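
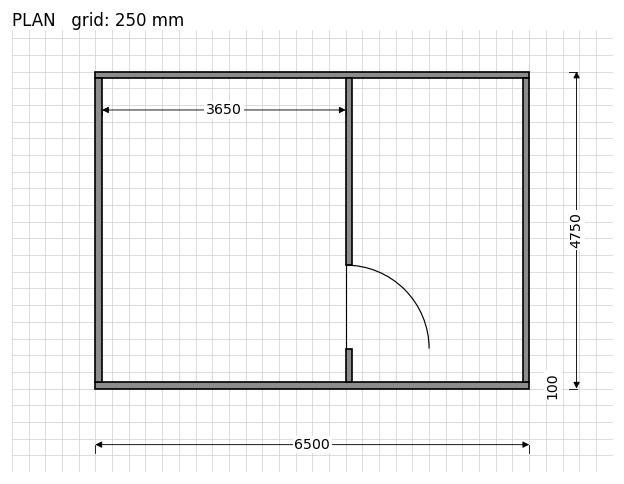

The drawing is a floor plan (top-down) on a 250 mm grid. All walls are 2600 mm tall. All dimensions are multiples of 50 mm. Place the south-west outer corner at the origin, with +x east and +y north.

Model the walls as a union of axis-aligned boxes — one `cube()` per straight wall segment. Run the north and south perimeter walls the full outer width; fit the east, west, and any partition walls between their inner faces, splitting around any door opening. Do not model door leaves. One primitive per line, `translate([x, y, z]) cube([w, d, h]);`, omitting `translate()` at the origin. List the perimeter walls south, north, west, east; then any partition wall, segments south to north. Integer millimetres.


cube([6500, 100, 2600]);
translate([0, 4650, 0]) cube([6500, 100, 2600]);
translate([0, 100, 0]) cube([100, 4550, 2600]);
translate([6400, 100, 0]) cube([100, 4550, 2600]);
translate([3750, 100, 0]) cube([100, 500, 2600]);
translate([3750, 1850, 0]) cube([100, 2800, 2600]);


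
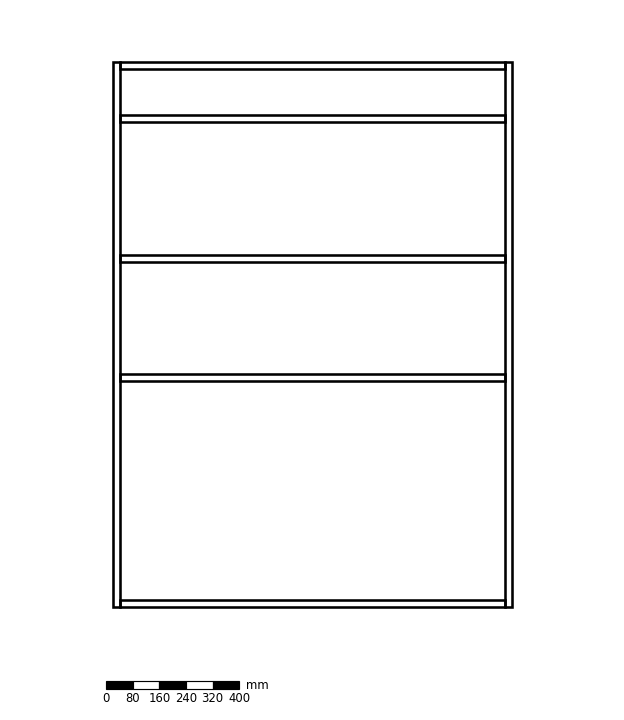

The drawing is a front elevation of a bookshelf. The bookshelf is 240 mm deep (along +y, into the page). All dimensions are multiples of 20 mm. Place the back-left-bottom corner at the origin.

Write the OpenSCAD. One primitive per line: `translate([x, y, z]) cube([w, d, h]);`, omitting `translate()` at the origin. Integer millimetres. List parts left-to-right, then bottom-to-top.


cube([20, 240, 1640]);
translate([20, 0, 0]) cube([1160, 240, 20]);
translate([20, 0, 680]) cube([1160, 240, 20]);
translate([20, 0, 1040]) cube([1160, 240, 20]);
translate([20, 0, 1460]) cube([1160, 240, 20]);
translate([20, 0, 1620]) cube([1160, 240, 20]);
translate([1180, 0, 0]) cube([20, 240, 1640]);


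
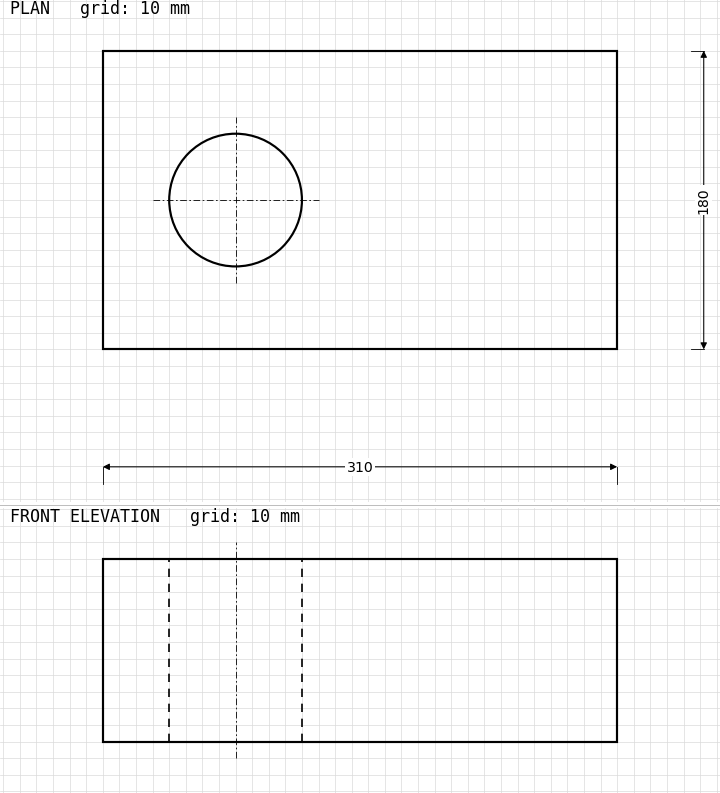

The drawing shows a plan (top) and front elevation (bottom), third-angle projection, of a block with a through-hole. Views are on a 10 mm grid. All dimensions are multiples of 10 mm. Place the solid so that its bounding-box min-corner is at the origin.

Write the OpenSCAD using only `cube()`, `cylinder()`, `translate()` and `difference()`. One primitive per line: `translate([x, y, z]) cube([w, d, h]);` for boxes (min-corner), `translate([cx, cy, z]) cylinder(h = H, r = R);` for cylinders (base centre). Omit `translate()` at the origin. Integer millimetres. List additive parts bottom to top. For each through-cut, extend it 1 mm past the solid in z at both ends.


difference() {
  cube([310, 180, 110]);
  translate([80, 90, -1]) cylinder(h = 112, r = 40);
}


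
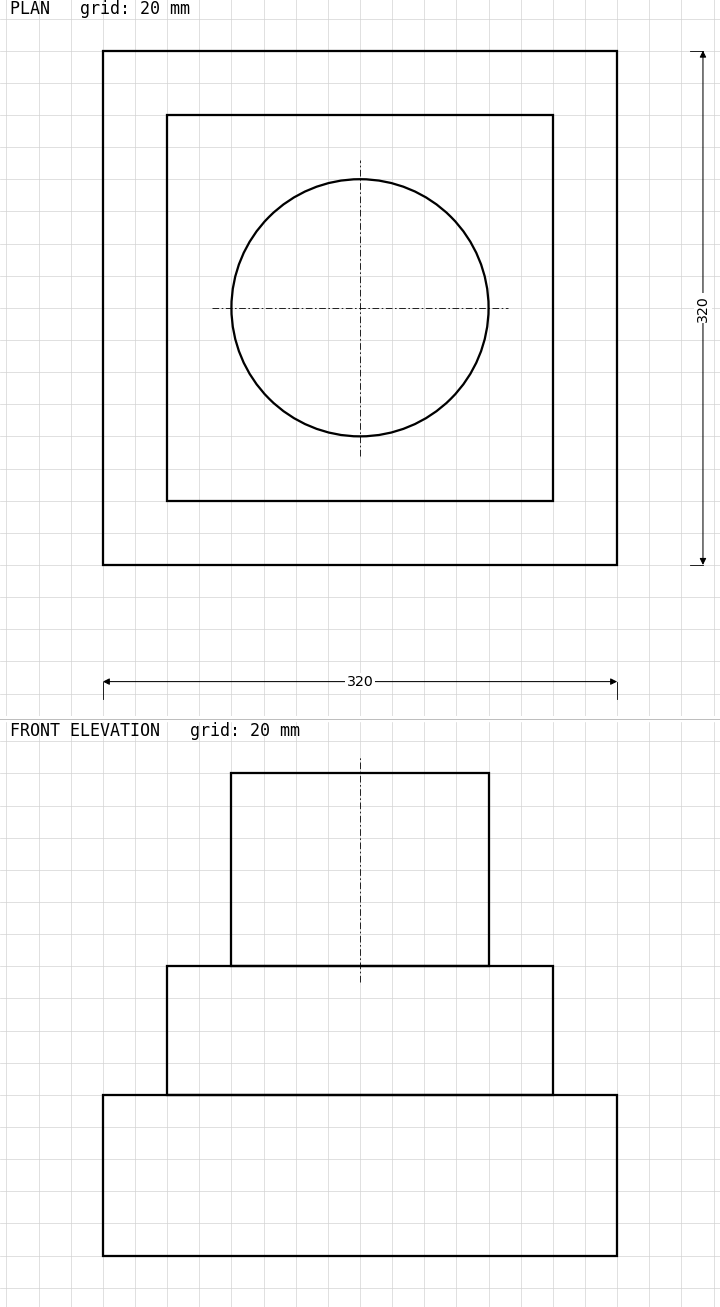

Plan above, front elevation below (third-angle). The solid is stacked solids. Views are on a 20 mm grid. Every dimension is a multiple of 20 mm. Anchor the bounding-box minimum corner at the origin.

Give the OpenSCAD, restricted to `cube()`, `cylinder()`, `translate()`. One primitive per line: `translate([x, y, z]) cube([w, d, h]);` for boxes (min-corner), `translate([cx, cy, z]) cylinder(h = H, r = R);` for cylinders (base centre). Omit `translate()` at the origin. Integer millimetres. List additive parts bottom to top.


cube([320, 320, 100]);
translate([40, 40, 100]) cube([240, 240, 80]);
translate([160, 160, 180]) cylinder(h = 120, r = 80);


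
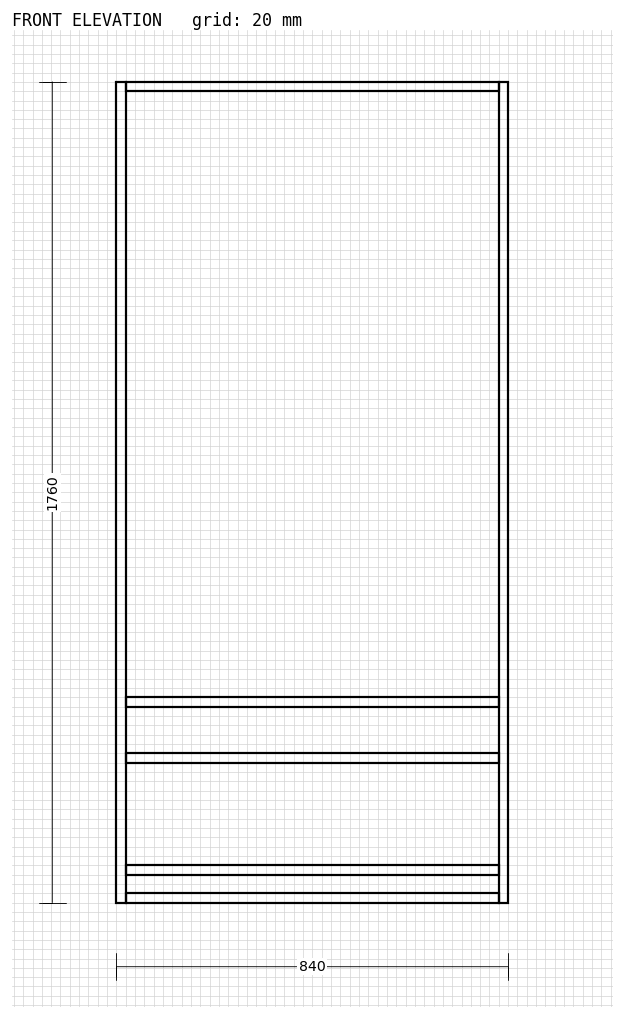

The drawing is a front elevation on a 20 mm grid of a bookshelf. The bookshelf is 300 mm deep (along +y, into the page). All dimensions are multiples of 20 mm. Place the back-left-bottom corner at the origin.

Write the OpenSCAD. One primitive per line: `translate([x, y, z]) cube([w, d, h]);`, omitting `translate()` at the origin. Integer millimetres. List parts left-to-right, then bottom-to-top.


cube([20, 300, 1760]);
translate([20, 0, 0]) cube([800, 300, 20]);
translate([20, 0, 60]) cube([800, 300, 20]);
translate([20, 0, 300]) cube([800, 300, 20]);
translate([20, 0, 420]) cube([800, 300, 20]);
translate([20, 0, 1740]) cube([800, 300, 20]);
translate([820, 0, 0]) cube([20, 300, 1760]);


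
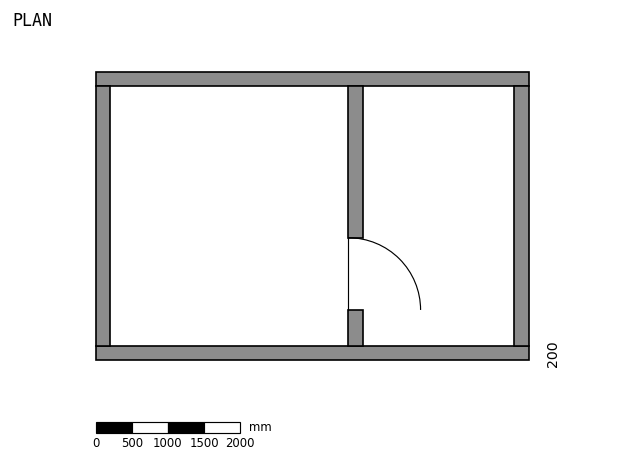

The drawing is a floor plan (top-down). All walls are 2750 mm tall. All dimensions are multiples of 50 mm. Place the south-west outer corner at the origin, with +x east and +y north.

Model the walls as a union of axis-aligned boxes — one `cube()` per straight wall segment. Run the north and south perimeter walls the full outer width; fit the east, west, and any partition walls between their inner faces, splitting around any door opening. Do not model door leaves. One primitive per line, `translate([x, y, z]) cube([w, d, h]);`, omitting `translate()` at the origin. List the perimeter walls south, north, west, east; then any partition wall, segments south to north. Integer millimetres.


cube([6000, 200, 2750]);
translate([0, 3800, 0]) cube([6000, 200, 2750]);
translate([0, 200, 0]) cube([200, 3600, 2750]);
translate([5800, 200, 0]) cube([200, 3600, 2750]);
translate([3500, 200, 0]) cube([200, 500, 2750]);
translate([3500, 1700, 0]) cube([200, 2100, 2750]);


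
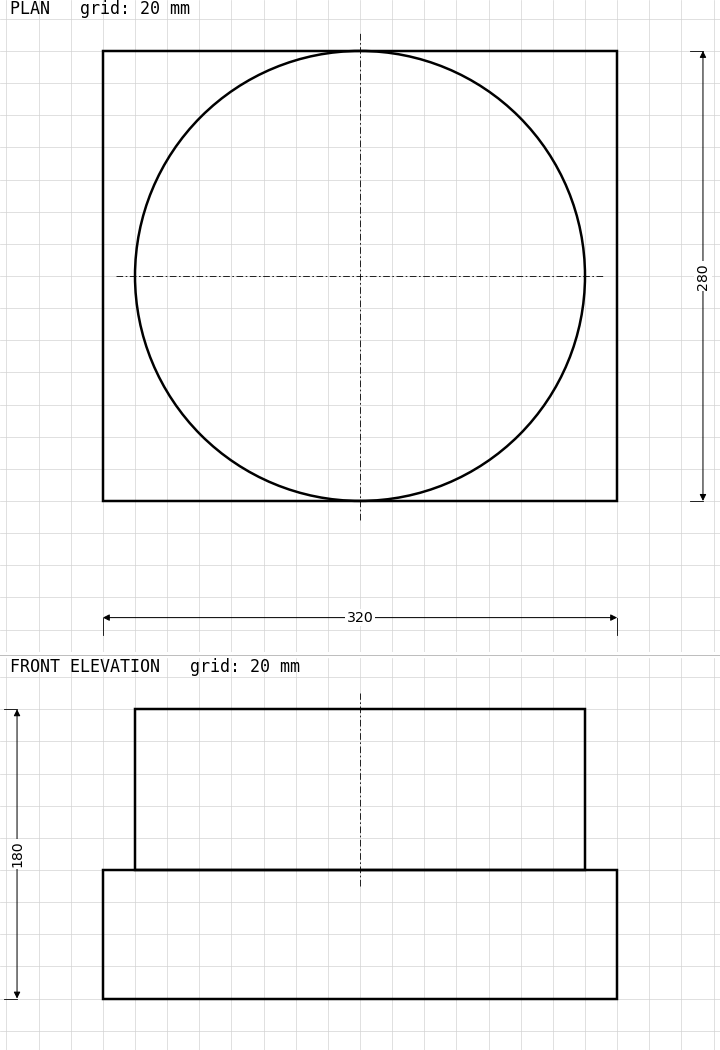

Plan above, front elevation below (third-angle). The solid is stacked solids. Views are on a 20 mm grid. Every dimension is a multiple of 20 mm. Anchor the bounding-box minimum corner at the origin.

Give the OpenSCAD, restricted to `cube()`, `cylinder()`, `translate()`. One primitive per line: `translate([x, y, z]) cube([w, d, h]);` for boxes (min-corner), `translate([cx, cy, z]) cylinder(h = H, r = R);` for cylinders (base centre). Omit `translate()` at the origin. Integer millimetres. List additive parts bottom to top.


cube([320, 280, 80]);
translate([160, 140, 80]) cylinder(h = 100, r = 140);


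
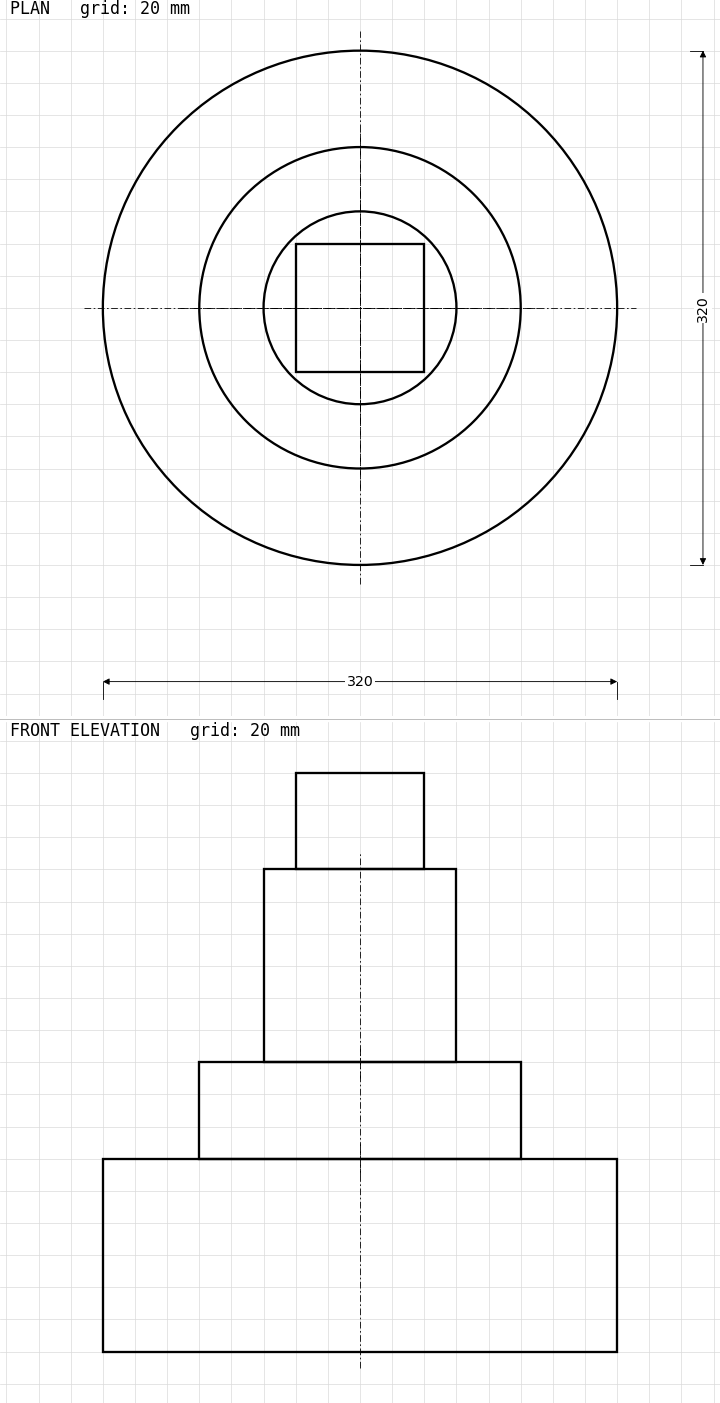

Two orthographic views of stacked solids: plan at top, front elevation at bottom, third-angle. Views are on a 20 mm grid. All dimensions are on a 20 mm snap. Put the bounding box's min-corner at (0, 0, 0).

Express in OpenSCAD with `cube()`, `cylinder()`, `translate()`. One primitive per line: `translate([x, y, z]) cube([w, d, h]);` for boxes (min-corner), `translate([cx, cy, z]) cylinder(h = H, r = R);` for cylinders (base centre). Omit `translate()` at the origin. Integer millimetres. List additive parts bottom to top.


translate([160, 160, 0]) cylinder(h = 120, r = 160);
translate([160, 160, 120]) cylinder(h = 60, r = 100);
translate([160, 160, 180]) cylinder(h = 120, r = 60);
translate([120, 120, 300]) cube([80, 80, 60]);


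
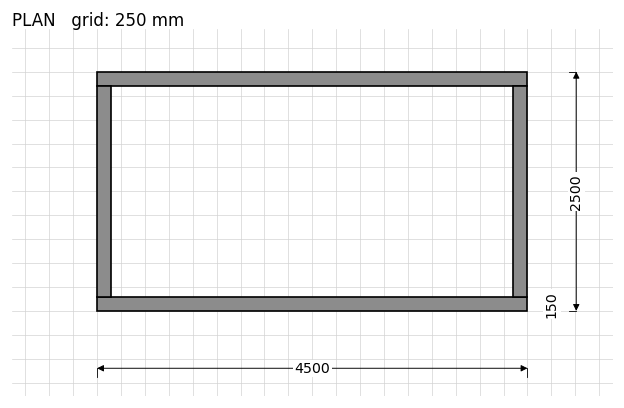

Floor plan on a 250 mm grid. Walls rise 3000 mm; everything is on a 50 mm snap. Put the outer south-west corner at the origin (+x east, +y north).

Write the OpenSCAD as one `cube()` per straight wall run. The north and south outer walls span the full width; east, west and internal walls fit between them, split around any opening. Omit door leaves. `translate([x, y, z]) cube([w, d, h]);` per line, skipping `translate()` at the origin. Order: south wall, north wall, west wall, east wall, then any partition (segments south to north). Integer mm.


cube([4500, 150, 3000]);
translate([0, 2350, 0]) cube([4500, 150, 3000]);
translate([0, 150, 0]) cube([150, 2200, 3000]);
translate([4350, 150, 0]) cube([150, 2200, 3000]);


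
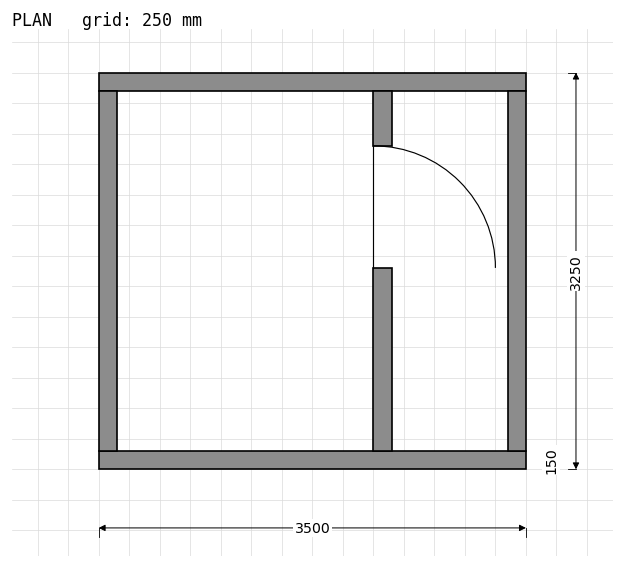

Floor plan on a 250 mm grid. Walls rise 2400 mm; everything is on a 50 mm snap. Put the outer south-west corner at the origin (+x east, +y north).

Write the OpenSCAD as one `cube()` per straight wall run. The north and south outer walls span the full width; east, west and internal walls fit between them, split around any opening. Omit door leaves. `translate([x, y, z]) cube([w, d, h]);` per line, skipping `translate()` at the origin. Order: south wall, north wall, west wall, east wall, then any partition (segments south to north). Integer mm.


cube([3500, 150, 2400]);
translate([0, 3100, 0]) cube([3500, 150, 2400]);
translate([0, 150, 0]) cube([150, 2950, 2400]);
translate([3350, 150, 0]) cube([150, 2950, 2400]);
translate([2250, 150, 0]) cube([150, 1500, 2400]);
translate([2250, 2650, 0]) cube([150, 450, 2400]);


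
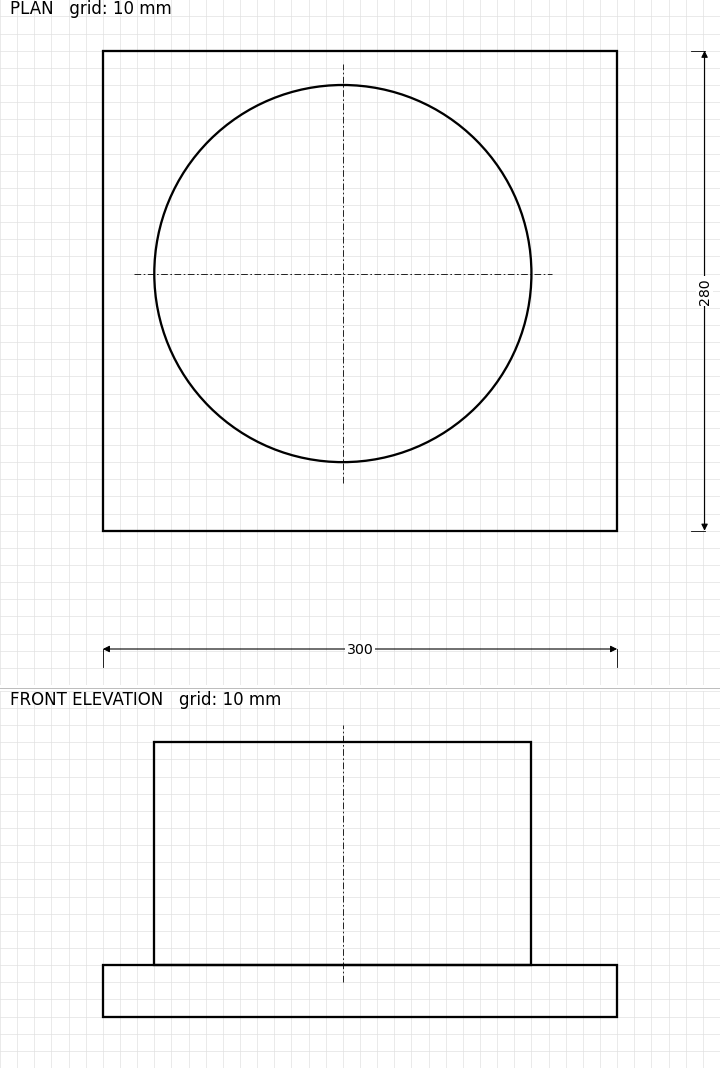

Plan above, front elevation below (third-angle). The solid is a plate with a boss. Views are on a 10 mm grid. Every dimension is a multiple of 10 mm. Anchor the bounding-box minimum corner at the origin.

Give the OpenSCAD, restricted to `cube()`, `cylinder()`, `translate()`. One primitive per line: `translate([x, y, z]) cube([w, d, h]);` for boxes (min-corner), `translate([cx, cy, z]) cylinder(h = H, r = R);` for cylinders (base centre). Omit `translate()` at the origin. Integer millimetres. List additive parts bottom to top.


cube([300, 280, 30]);
translate([140, 150, 30]) cylinder(h = 130, r = 110);


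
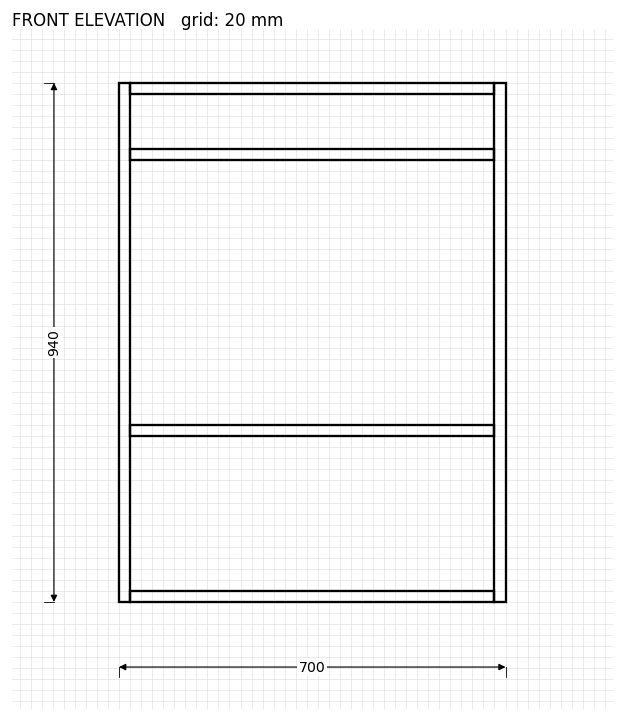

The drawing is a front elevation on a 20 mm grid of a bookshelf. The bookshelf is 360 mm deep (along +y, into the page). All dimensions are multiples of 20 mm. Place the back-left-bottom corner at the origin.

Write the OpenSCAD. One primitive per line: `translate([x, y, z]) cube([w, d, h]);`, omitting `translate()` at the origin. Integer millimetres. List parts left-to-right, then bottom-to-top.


cube([20, 360, 940]);
translate([20, 0, 0]) cube([660, 360, 20]);
translate([20, 0, 300]) cube([660, 360, 20]);
translate([20, 0, 800]) cube([660, 360, 20]);
translate([20, 0, 920]) cube([660, 360, 20]);
translate([680, 0, 0]) cube([20, 360, 940]);


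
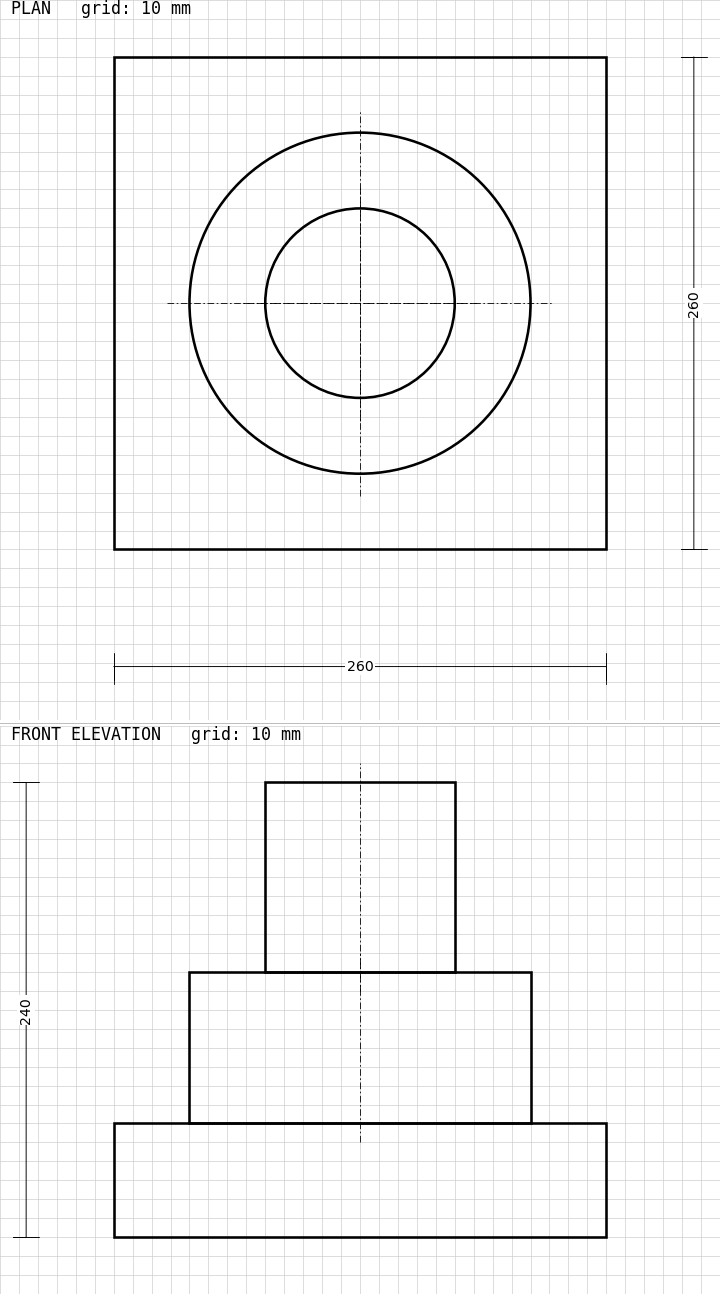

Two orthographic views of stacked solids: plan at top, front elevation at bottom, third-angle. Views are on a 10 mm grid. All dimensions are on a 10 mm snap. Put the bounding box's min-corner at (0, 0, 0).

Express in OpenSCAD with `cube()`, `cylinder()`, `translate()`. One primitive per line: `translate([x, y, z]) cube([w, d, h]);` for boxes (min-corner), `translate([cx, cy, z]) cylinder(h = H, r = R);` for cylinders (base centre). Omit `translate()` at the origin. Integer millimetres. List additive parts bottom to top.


cube([260, 260, 60]);
translate([130, 130, 60]) cylinder(h = 80, r = 90);
translate([130, 130, 140]) cylinder(h = 100, r = 50);


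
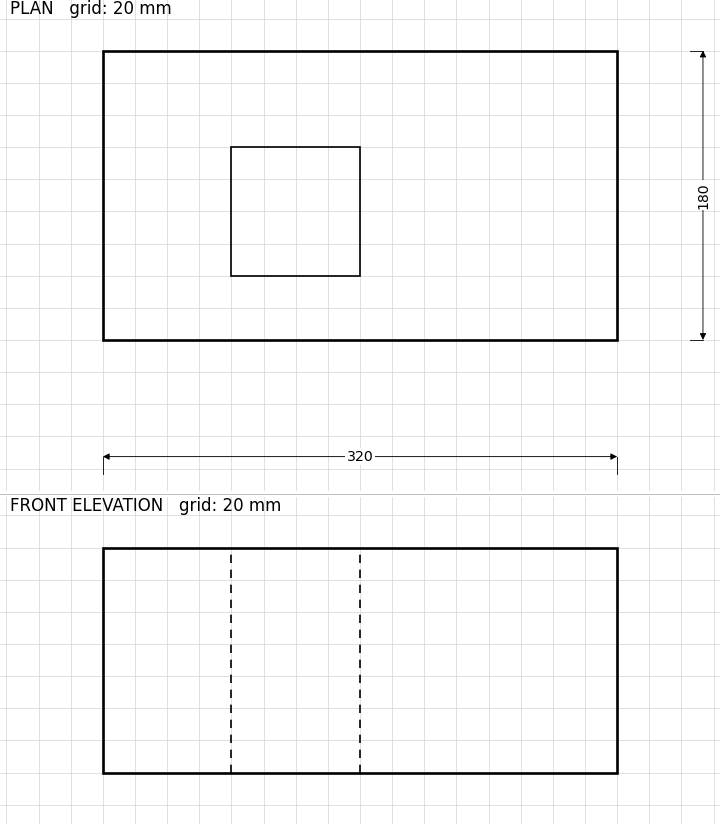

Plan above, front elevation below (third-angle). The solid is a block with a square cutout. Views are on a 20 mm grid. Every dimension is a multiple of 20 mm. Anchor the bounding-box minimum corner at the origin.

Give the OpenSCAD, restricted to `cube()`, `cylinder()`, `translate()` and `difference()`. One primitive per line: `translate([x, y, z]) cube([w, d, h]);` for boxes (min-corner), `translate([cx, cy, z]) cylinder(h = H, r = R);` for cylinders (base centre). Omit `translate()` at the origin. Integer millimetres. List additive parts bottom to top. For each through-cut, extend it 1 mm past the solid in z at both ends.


difference() {
  cube([320, 180, 140]);
  translate([80, 40, -1]) cube([80, 80, 142]);
}


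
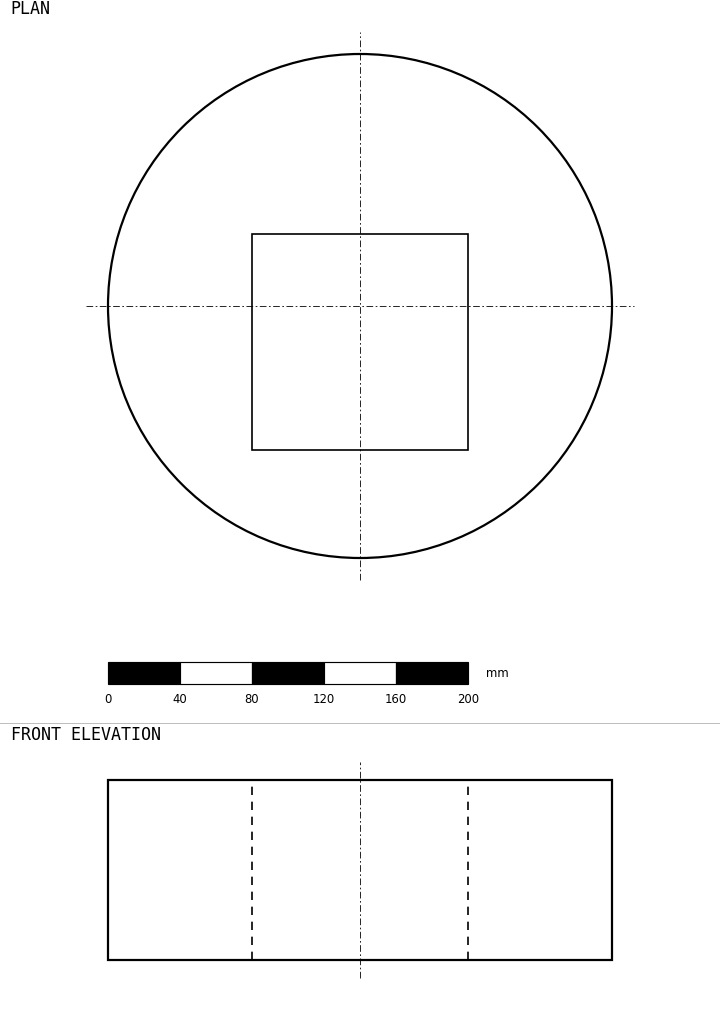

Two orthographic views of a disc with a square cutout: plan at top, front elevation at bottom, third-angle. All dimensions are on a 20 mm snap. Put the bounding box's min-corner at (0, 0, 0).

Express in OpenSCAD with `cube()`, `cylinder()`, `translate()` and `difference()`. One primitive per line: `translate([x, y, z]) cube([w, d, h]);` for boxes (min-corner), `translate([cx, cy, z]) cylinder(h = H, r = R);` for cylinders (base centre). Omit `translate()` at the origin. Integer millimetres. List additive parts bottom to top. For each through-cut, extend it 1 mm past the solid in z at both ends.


difference() {
  translate([140, 140, 0]) cylinder(h = 100, r = 140);
  translate([80, 60, -1]) cube([120, 120, 102]);
}


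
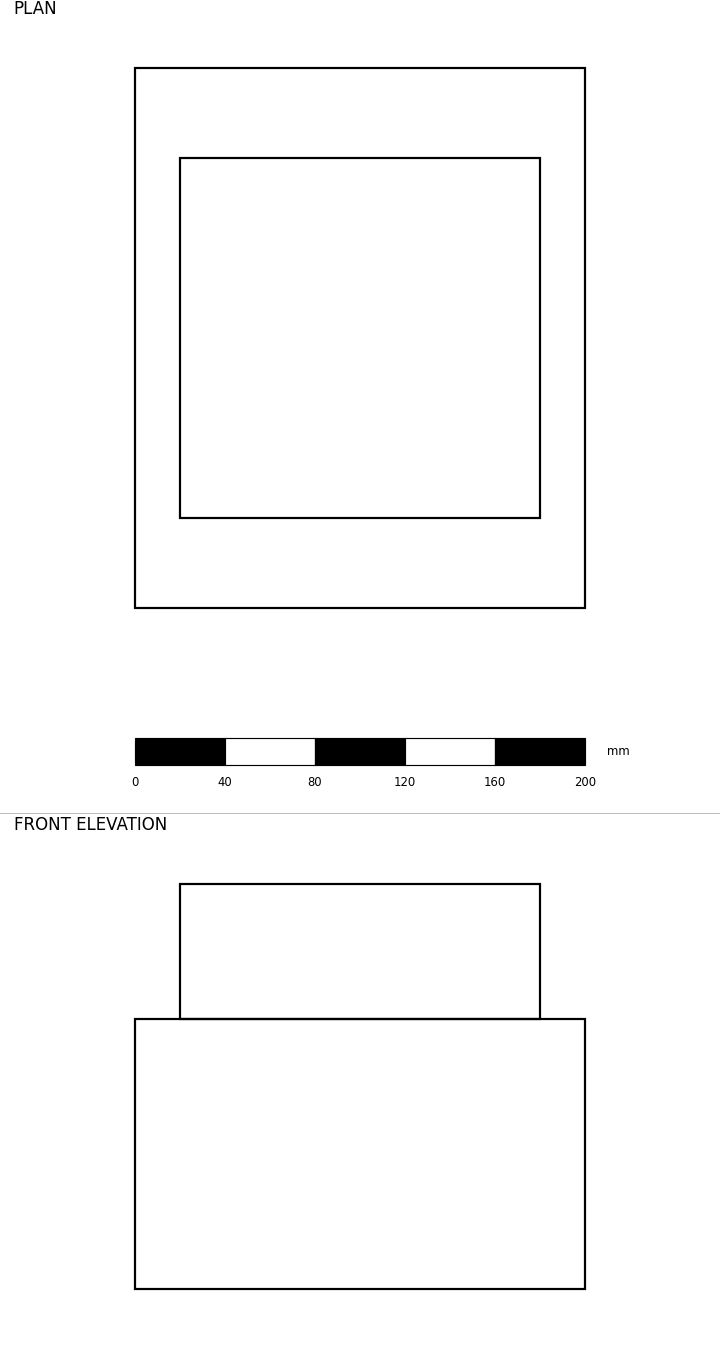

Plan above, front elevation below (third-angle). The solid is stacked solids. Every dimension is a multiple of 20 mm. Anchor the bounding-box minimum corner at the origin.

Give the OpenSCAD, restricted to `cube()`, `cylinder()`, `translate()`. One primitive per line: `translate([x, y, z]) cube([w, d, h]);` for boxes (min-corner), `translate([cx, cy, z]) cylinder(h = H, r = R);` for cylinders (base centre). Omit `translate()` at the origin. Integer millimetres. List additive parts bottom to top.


cube([200, 240, 120]);
translate([20, 40, 120]) cube([160, 160, 60]);


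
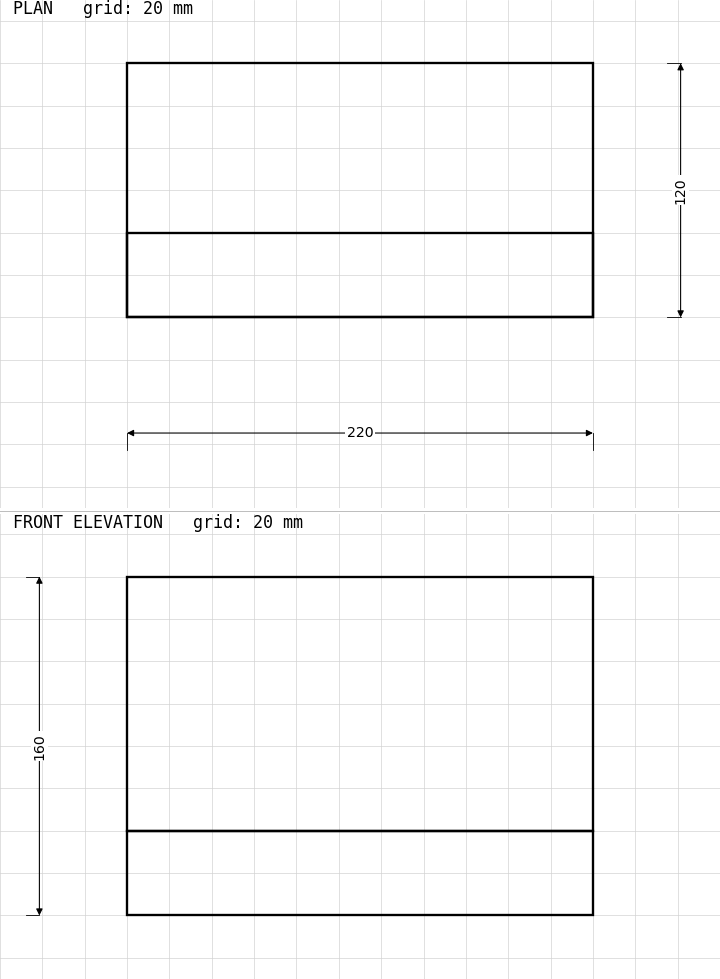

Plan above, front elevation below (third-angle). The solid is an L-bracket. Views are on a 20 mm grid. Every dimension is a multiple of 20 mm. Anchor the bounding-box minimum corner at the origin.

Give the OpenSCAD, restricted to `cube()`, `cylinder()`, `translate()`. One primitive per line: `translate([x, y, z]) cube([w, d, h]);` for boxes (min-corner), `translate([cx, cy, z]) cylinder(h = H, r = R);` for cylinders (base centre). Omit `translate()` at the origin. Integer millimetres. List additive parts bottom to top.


cube([220, 120, 40]);
translate([0, 0, 40]) cube([220, 40, 120]);


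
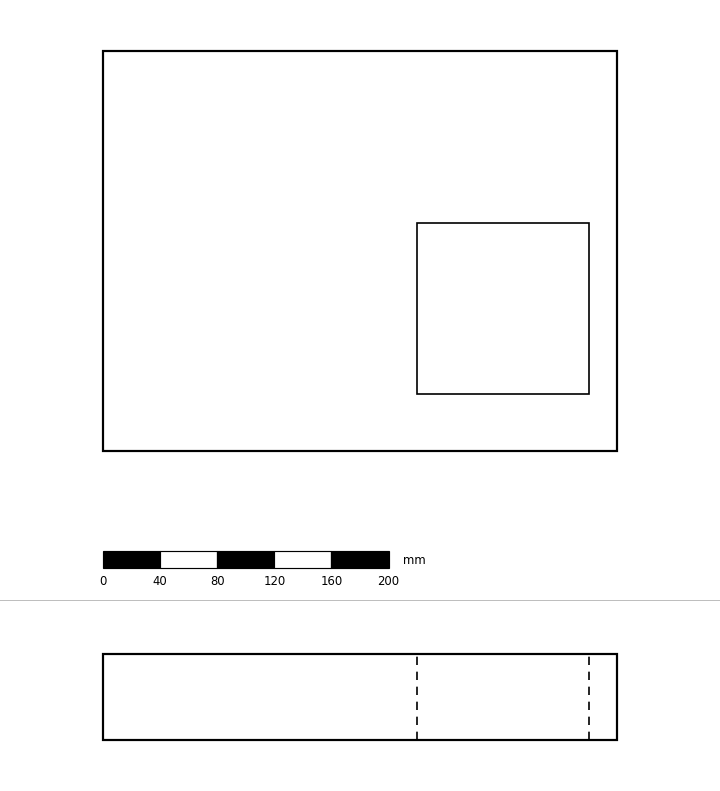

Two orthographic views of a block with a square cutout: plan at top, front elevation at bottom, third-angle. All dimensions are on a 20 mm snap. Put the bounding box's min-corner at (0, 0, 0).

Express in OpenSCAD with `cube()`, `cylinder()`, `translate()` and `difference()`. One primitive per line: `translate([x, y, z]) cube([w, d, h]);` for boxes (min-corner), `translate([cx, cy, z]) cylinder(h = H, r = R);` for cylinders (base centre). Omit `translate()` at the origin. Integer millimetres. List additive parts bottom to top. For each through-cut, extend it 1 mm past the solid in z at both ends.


difference() {
  cube([360, 280, 60]);
  translate([220, 40, -1]) cube([120, 120, 62]);
}


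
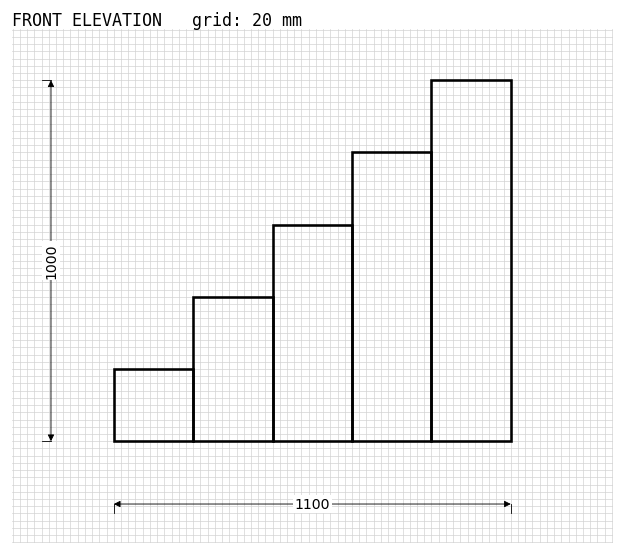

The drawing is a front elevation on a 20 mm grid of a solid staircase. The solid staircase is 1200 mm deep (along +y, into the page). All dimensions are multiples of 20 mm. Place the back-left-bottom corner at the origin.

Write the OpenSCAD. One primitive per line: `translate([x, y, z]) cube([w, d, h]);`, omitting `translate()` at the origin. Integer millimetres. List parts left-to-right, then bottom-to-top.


cube([220, 1200, 200]);
translate([220, 0, 0]) cube([220, 1200, 400]);
translate([440, 0, 0]) cube([220, 1200, 600]);
translate([660, 0, 0]) cube([220, 1200, 800]);
translate([880, 0, 0]) cube([220, 1200, 1000]);


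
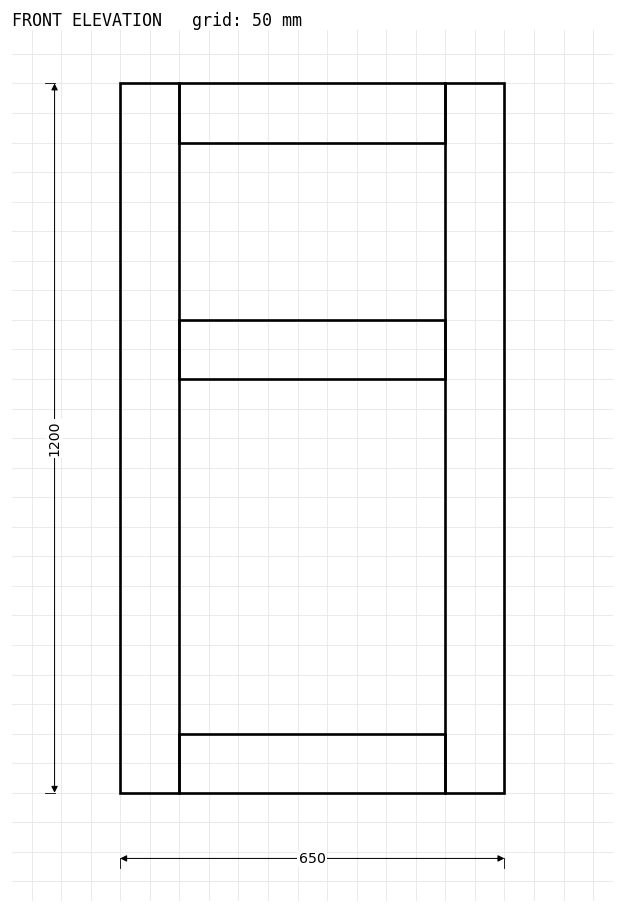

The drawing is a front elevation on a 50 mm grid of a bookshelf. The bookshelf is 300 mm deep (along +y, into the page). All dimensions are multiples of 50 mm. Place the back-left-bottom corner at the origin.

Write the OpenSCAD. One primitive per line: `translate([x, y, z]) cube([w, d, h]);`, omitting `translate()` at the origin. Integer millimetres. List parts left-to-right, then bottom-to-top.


cube([100, 300, 1200]);
translate([100, 0, 0]) cube([450, 300, 100]);
translate([100, 0, 700]) cube([450, 300, 100]);
translate([100, 0, 1100]) cube([450, 300, 100]);
translate([550, 0, 0]) cube([100, 300, 1200]);


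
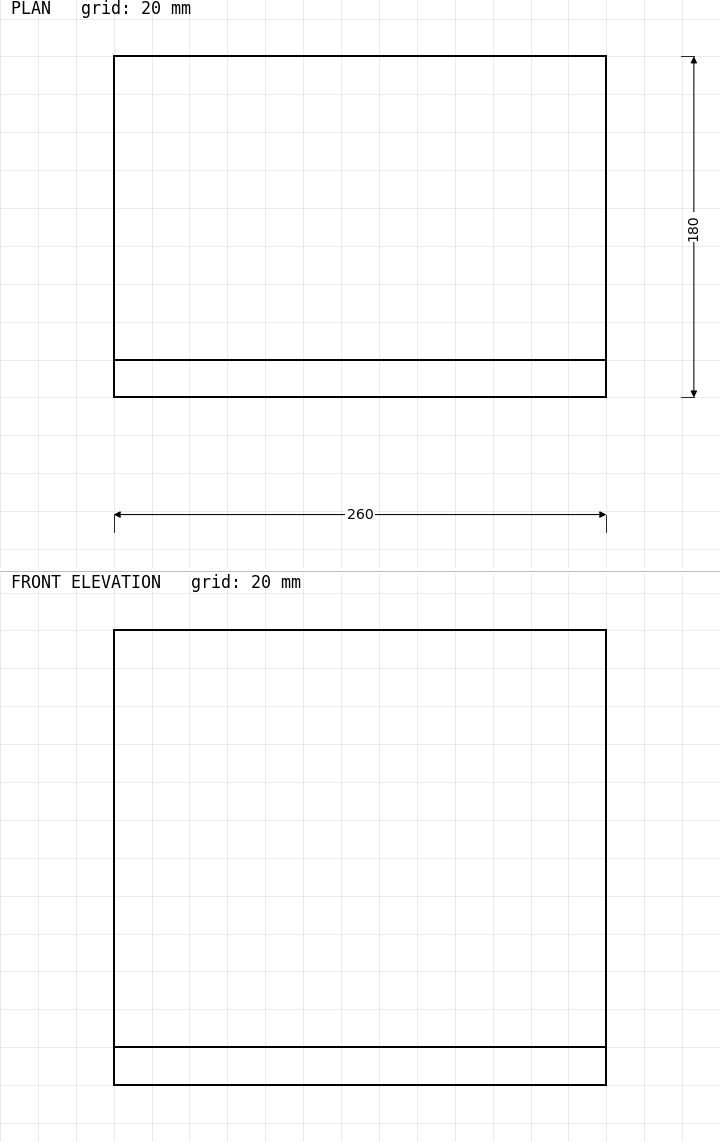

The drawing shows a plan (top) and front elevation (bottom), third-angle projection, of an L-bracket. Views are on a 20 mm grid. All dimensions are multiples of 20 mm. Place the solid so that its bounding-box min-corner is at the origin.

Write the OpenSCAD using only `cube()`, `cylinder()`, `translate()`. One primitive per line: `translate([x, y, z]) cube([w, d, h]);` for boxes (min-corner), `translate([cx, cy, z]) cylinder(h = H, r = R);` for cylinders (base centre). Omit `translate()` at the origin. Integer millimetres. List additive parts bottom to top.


cube([260, 180, 20]);
translate([0, 0, 20]) cube([260, 20, 220]);


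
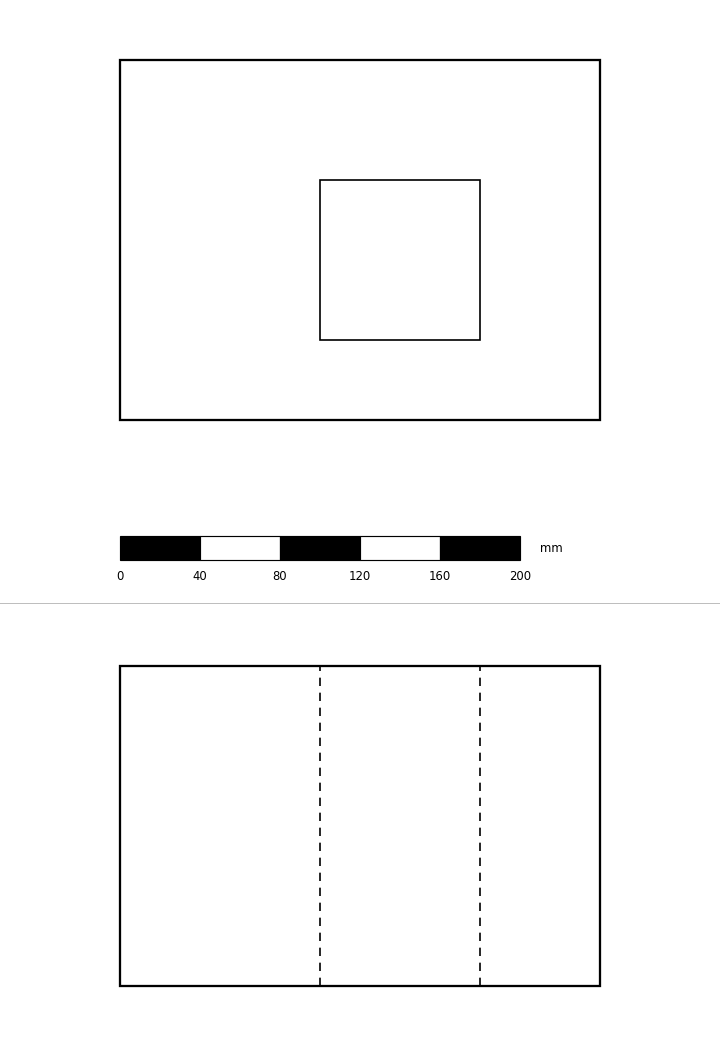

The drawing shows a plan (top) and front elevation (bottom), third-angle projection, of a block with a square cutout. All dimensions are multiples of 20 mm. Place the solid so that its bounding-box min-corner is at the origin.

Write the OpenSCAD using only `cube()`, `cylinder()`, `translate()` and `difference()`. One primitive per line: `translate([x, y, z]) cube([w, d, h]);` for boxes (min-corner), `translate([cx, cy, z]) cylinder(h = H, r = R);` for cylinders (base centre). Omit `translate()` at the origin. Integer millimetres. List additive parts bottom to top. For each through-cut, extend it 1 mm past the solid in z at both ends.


difference() {
  cube([240, 180, 160]);
  translate([100, 40, -1]) cube([80, 80, 162]);
}


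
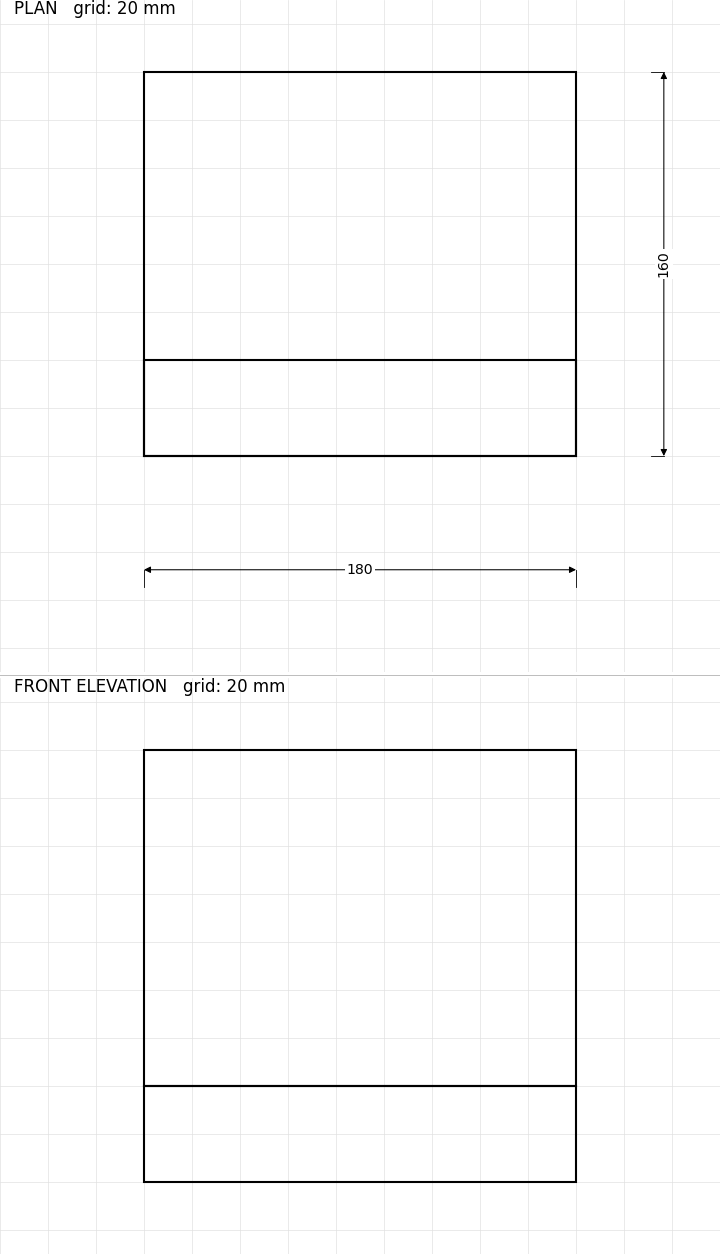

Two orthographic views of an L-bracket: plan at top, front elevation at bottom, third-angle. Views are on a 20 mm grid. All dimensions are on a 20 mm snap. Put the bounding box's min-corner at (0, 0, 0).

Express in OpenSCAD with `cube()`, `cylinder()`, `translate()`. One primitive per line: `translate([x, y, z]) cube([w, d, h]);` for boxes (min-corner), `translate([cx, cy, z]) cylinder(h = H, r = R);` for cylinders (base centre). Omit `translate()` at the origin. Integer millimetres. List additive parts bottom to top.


cube([180, 160, 40]);
translate([0, 0, 40]) cube([180, 40, 140]);


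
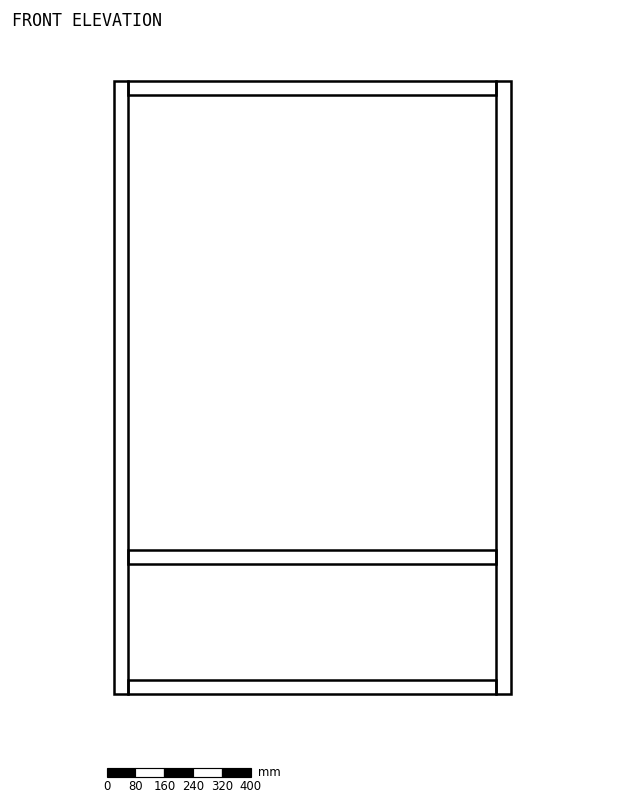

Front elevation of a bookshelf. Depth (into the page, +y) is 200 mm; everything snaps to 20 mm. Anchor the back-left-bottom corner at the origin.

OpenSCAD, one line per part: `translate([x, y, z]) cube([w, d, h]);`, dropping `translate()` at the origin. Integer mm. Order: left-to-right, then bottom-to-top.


cube([40, 200, 1700]);
translate([40, 0, 0]) cube([1020, 200, 40]);
translate([40, 0, 360]) cube([1020, 200, 40]);
translate([40, 0, 1660]) cube([1020, 200, 40]);
translate([1060, 0, 0]) cube([40, 200, 1700]);


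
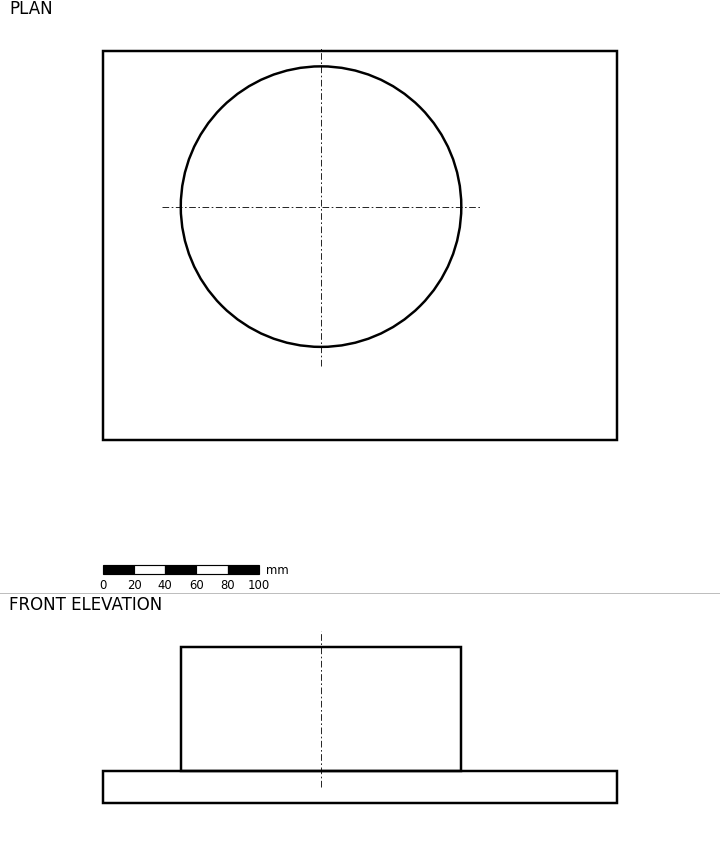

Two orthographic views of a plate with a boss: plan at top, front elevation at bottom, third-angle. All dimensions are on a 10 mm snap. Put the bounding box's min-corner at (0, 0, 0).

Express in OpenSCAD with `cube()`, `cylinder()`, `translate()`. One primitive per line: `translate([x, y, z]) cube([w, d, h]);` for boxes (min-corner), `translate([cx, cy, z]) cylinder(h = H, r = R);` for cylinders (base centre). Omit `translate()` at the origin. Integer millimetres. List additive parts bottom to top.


cube([330, 250, 20]);
translate([140, 150, 20]) cylinder(h = 80, r = 90);


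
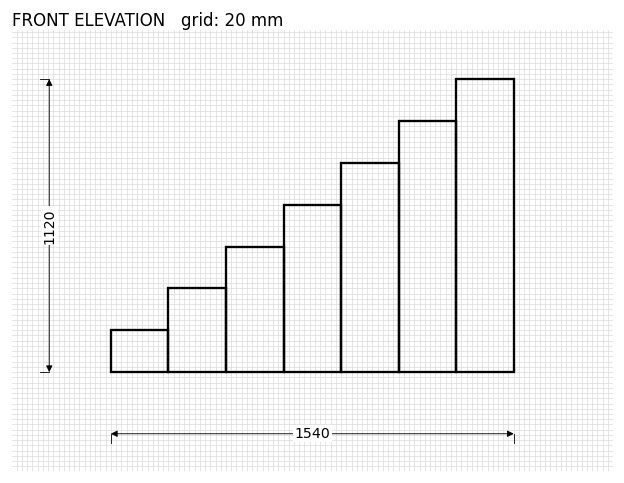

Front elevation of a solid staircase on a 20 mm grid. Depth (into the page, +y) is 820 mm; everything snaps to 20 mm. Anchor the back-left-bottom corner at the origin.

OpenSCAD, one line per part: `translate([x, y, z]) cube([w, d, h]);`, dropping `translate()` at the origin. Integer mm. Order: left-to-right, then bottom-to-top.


cube([220, 820, 160]);
translate([220, 0, 0]) cube([220, 820, 320]);
translate([440, 0, 0]) cube([220, 820, 480]);
translate([660, 0, 0]) cube([220, 820, 640]);
translate([880, 0, 0]) cube([220, 820, 800]);
translate([1100, 0, 0]) cube([220, 820, 960]);
translate([1320, 0, 0]) cube([220, 820, 1120]);


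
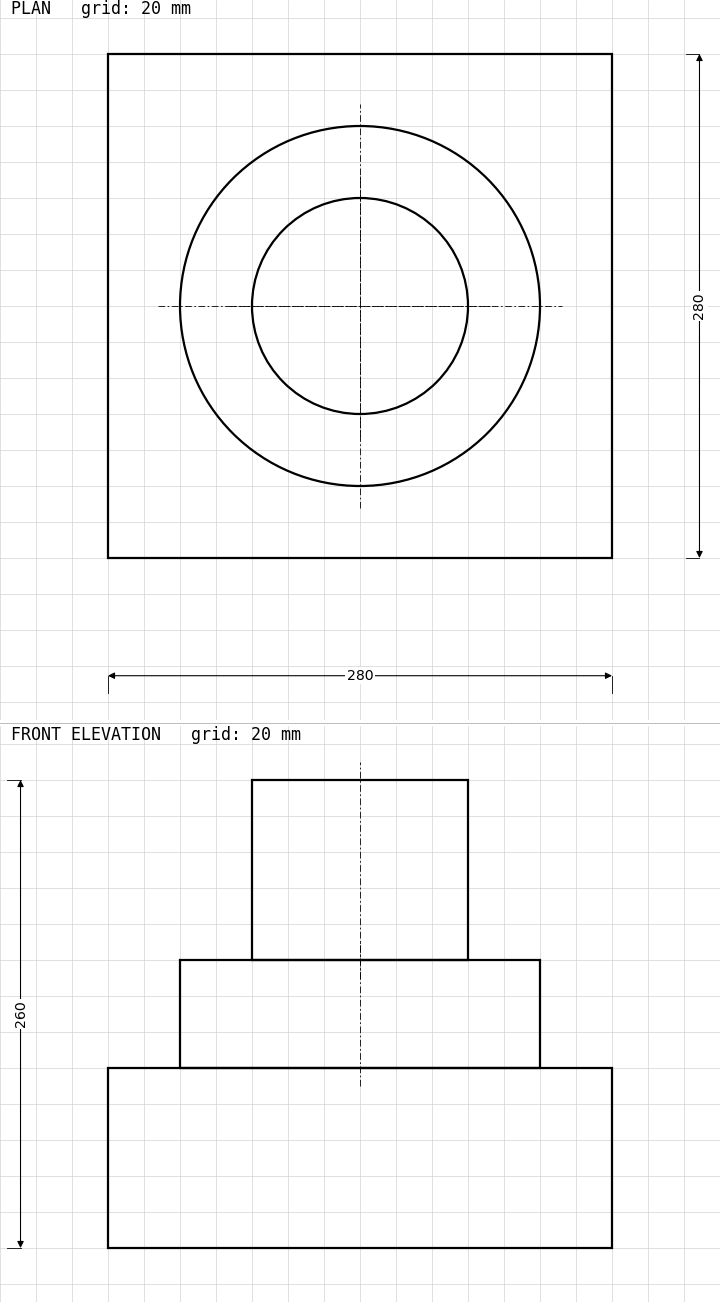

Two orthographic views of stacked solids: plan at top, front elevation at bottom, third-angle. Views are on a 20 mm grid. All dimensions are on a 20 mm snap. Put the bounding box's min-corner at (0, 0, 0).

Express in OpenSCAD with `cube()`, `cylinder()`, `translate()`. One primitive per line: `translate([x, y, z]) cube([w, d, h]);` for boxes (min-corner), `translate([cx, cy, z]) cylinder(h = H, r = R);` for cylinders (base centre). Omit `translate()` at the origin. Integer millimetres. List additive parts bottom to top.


cube([280, 280, 100]);
translate([140, 140, 100]) cylinder(h = 60, r = 100);
translate([140, 140, 160]) cylinder(h = 100, r = 60);


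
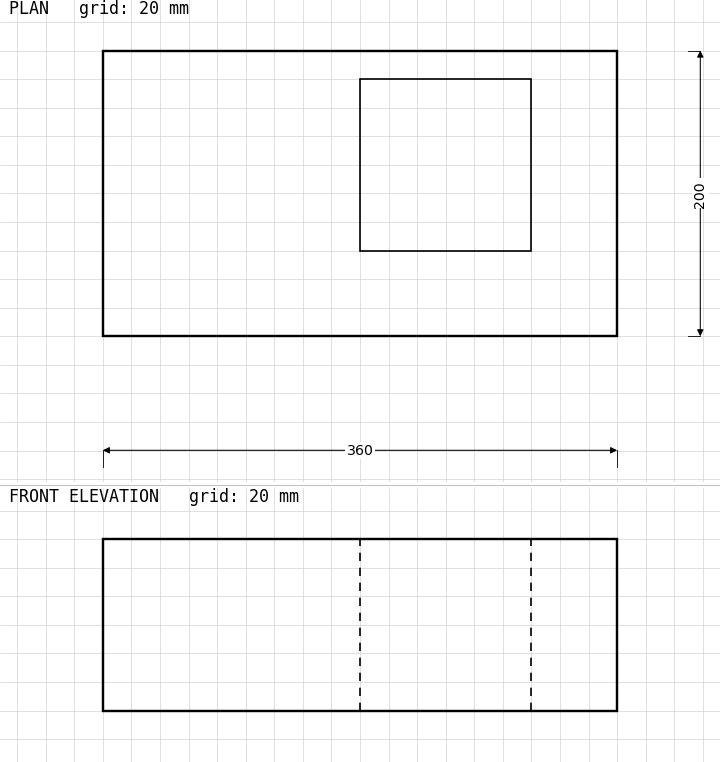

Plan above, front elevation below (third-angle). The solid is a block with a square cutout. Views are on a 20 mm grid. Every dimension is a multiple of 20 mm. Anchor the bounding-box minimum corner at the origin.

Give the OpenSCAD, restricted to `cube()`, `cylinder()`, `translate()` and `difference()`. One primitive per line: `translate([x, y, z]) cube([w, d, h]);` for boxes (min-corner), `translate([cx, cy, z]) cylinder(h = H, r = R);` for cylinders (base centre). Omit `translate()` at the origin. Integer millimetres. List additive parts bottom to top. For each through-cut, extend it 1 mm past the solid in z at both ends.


difference() {
  cube([360, 200, 120]);
  translate([180, 60, -1]) cube([120, 120, 122]);
}


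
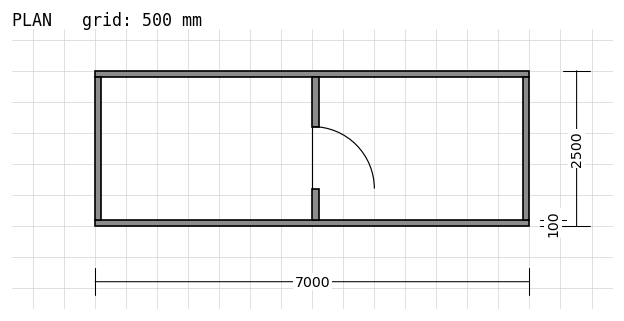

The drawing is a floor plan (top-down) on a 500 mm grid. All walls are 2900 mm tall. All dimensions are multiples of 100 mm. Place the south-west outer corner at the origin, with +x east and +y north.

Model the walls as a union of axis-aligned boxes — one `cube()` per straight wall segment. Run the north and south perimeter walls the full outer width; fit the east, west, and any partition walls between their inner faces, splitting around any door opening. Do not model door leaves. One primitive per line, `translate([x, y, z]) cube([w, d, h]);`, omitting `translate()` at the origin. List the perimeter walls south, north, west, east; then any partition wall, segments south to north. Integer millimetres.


cube([7000, 100, 2900]);
translate([0, 2400, 0]) cube([7000, 100, 2900]);
translate([0, 100, 0]) cube([100, 2300, 2900]);
translate([6900, 100, 0]) cube([100, 2300, 2900]);
translate([3500, 100, 0]) cube([100, 500, 2900]);
translate([3500, 1600, 0]) cube([100, 800, 2900]);


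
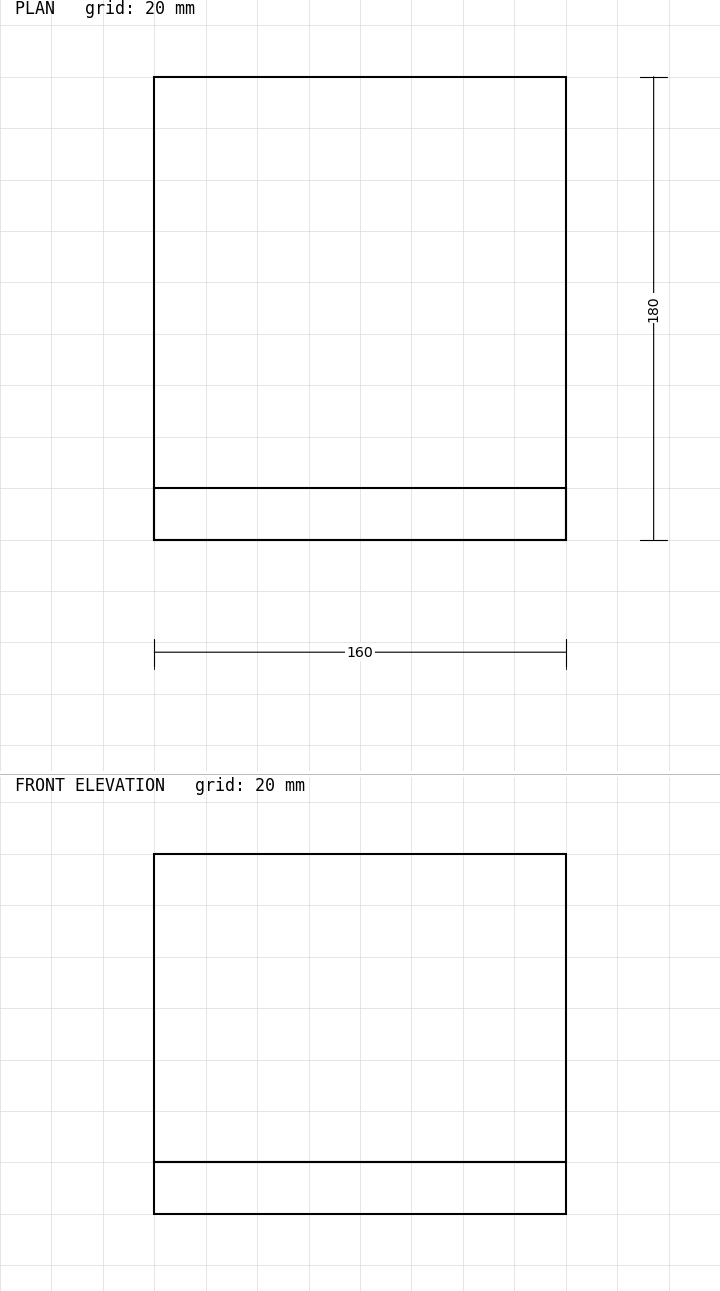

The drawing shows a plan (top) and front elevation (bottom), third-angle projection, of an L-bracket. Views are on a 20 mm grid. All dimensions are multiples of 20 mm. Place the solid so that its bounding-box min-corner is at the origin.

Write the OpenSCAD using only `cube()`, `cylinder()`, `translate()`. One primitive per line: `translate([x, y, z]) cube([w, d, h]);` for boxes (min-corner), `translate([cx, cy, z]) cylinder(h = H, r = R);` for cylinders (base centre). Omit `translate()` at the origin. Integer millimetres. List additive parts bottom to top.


cube([160, 180, 20]);
translate([0, 0, 20]) cube([160, 20, 120]);


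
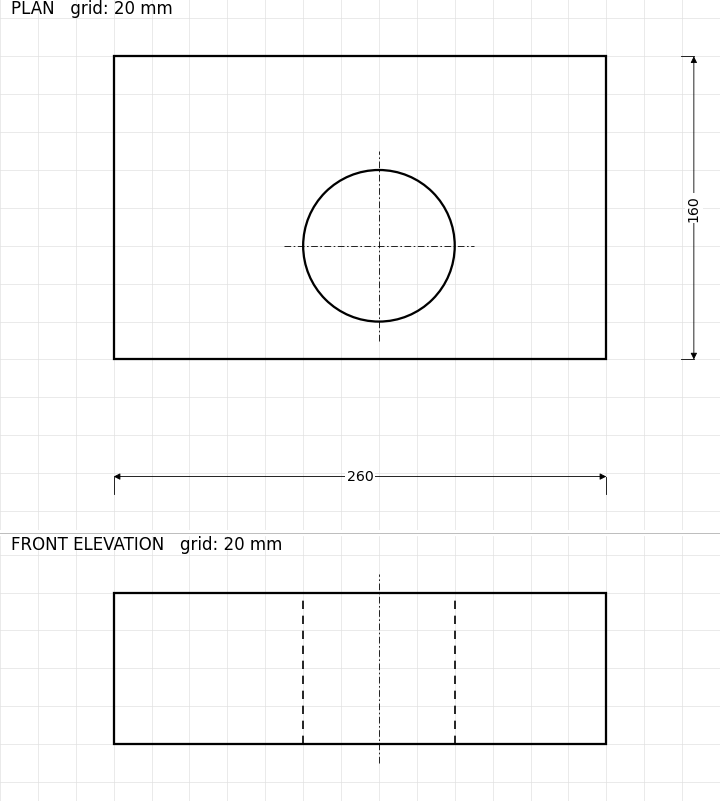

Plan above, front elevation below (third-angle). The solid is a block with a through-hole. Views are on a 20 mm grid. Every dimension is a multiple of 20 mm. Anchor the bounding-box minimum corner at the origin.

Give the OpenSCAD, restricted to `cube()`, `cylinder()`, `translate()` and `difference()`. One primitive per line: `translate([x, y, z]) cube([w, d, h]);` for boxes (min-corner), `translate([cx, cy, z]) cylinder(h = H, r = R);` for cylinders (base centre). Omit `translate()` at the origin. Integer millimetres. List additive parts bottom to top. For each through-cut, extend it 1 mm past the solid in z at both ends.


difference() {
  cube([260, 160, 80]);
  translate([140, 60, -1]) cylinder(h = 82, r = 40);
}


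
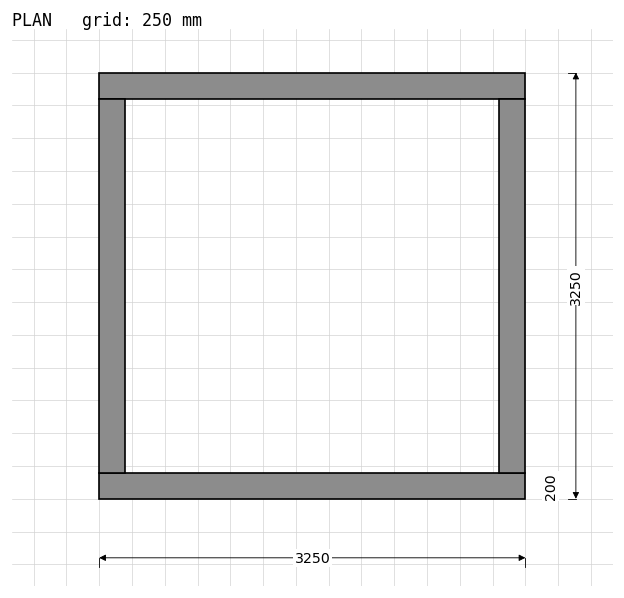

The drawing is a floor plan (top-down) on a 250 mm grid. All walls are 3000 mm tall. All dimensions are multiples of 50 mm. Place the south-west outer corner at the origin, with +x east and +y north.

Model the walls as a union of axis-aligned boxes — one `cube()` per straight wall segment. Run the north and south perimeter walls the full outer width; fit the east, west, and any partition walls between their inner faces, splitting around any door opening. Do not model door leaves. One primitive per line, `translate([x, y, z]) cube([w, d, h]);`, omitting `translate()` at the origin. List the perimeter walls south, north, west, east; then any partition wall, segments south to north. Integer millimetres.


cube([3250, 200, 3000]);
translate([0, 3050, 0]) cube([3250, 200, 3000]);
translate([0, 200, 0]) cube([200, 2850, 3000]);
translate([3050, 200, 0]) cube([200, 2850, 3000]);


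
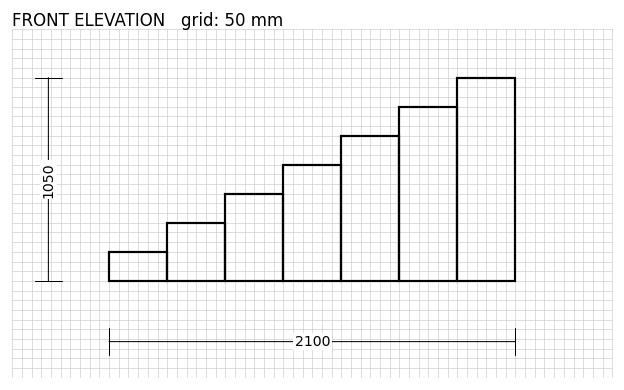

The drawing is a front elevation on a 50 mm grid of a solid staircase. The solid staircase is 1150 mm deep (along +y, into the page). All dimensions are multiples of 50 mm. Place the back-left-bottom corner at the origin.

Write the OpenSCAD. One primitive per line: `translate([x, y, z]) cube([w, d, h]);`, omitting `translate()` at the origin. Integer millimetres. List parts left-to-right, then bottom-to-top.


cube([300, 1150, 150]);
translate([300, 0, 0]) cube([300, 1150, 300]);
translate([600, 0, 0]) cube([300, 1150, 450]);
translate([900, 0, 0]) cube([300, 1150, 600]);
translate([1200, 0, 0]) cube([300, 1150, 750]);
translate([1500, 0, 0]) cube([300, 1150, 900]);
translate([1800, 0, 0]) cube([300, 1150, 1050]);


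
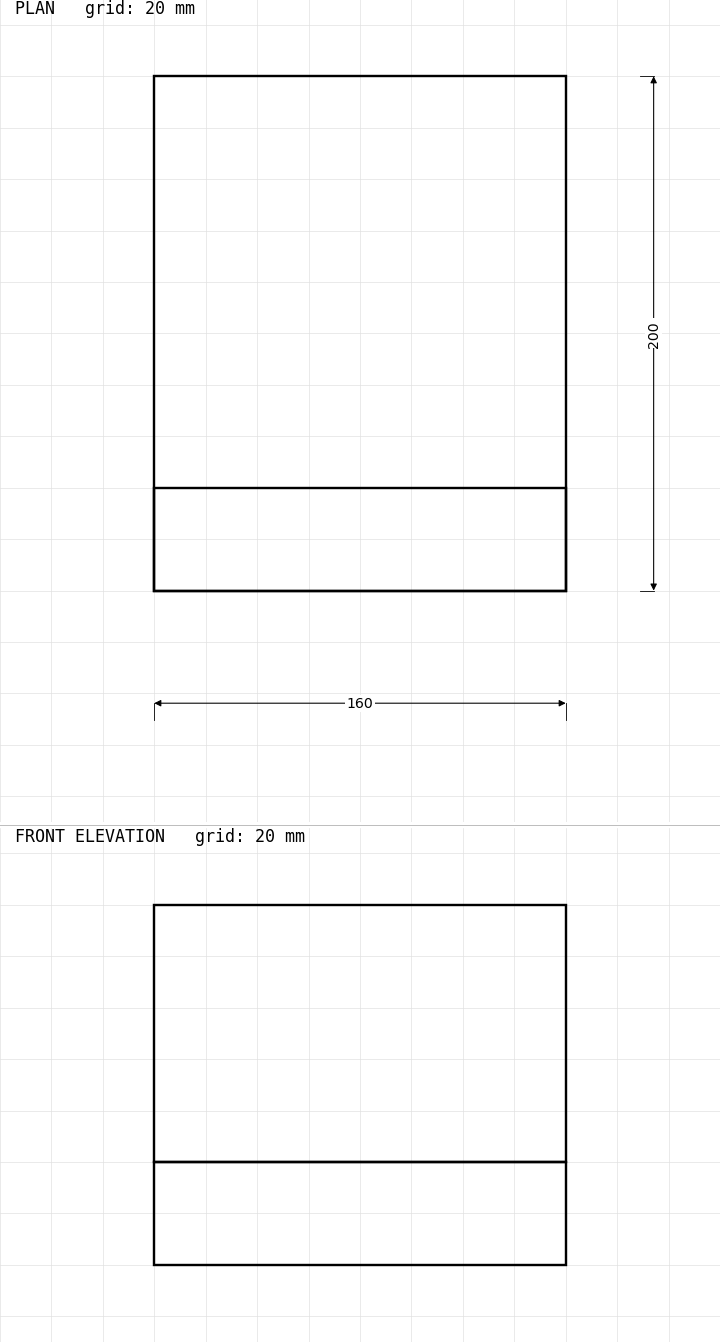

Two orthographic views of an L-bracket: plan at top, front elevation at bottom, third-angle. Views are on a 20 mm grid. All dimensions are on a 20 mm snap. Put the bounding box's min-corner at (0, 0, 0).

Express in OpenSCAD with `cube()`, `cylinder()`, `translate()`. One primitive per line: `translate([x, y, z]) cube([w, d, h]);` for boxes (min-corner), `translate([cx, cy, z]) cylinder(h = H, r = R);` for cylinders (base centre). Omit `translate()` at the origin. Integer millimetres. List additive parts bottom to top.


cube([160, 200, 40]);
translate([0, 0, 40]) cube([160, 40, 100]);


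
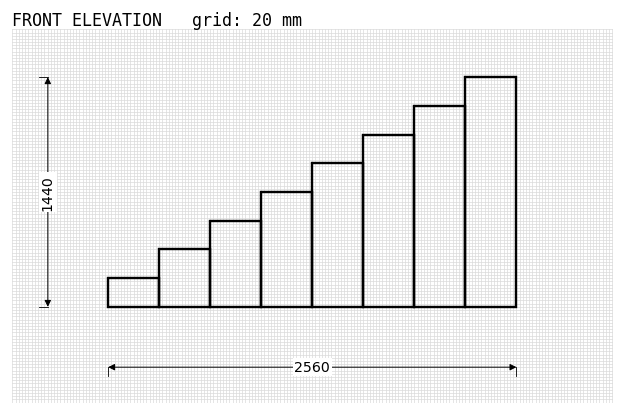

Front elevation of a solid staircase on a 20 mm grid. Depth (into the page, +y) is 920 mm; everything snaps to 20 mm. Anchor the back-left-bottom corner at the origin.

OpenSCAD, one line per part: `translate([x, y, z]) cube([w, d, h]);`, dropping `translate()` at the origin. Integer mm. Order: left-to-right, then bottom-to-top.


cube([320, 920, 180]);
translate([320, 0, 0]) cube([320, 920, 360]);
translate([640, 0, 0]) cube([320, 920, 540]);
translate([960, 0, 0]) cube([320, 920, 720]);
translate([1280, 0, 0]) cube([320, 920, 900]);
translate([1600, 0, 0]) cube([320, 920, 1080]);
translate([1920, 0, 0]) cube([320, 920, 1260]);
translate([2240, 0, 0]) cube([320, 920, 1440]);


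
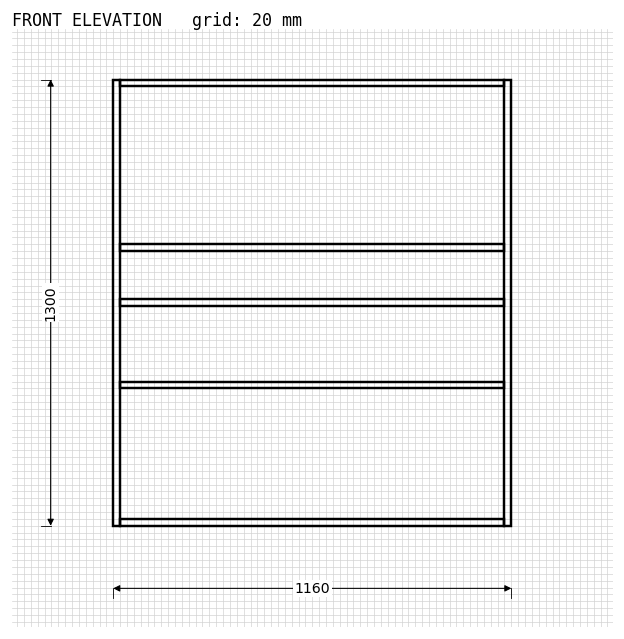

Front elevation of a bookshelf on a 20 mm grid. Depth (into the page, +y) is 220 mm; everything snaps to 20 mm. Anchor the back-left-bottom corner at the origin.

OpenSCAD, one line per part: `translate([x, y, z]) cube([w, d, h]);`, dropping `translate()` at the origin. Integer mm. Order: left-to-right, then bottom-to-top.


cube([20, 220, 1300]);
translate([20, 0, 0]) cube([1120, 220, 20]);
translate([20, 0, 400]) cube([1120, 220, 20]);
translate([20, 0, 640]) cube([1120, 220, 20]);
translate([20, 0, 800]) cube([1120, 220, 20]);
translate([20, 0, 1280]) cube([1120, 220, 20]);
translate([1140, 0, 0]) cube([20, 220, 1300]);


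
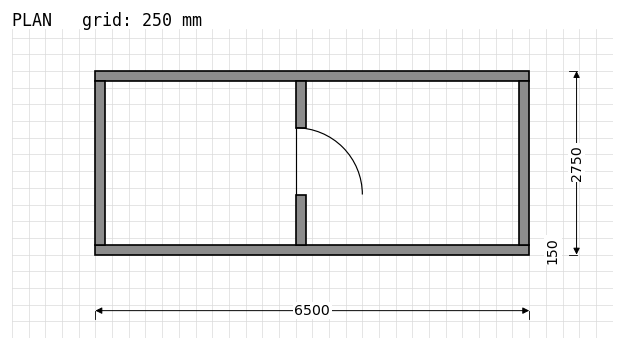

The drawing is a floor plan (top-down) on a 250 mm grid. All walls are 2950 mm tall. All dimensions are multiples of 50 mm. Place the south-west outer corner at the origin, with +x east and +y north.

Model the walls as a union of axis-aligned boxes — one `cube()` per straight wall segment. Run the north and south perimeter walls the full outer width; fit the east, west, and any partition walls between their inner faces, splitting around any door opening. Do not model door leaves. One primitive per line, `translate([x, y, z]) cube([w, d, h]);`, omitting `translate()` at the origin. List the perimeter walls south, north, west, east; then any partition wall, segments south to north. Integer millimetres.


cube([6500, 150, 2950]);
translate([0, 2600, 0]) cube([6500, 150, 2950]);
translate([0, 150, 0]) cube([150, 2450, 2950]);
translate([6350, 150, 0]) cube([150, 2450, 2950]);
translate([3000, 150, 0]) cube([150, 750, 2950]);
translate([3000, 1900, 0]) cube([150, 700, 2950]);
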